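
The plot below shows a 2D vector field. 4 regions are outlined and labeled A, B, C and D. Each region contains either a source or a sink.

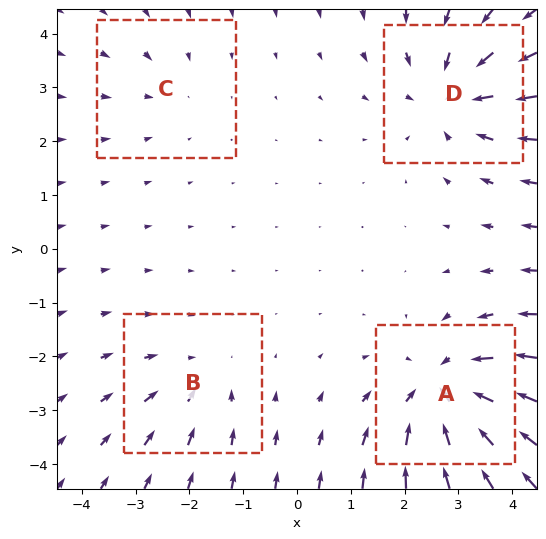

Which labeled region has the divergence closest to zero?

Divergence at each region's feature centre — A: about -6, B: about -3, C: about -2, D: about -5. Region C is closest to zero.

C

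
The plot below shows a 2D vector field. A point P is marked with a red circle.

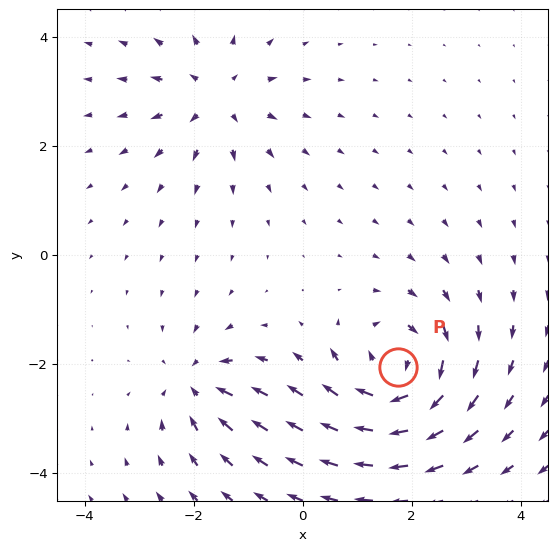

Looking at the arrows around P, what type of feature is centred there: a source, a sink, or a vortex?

vortex

At P (1.7, -2.1) the arrows circulate clockwise. Divergence ≈0, curl about -6 — near-zero divergence with nonzero curl is a vortex.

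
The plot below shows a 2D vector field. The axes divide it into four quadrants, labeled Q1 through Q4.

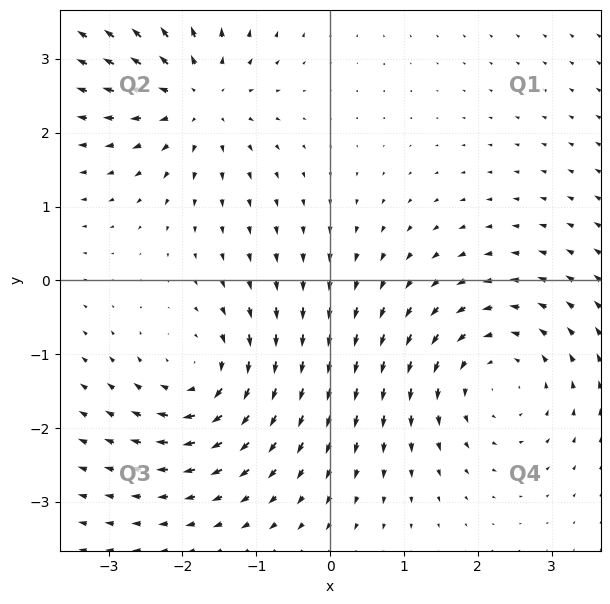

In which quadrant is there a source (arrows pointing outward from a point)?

The source sits at approximately (-1.8, 2.5), which lies in quadrant Q2. The divergence there is about +4, positive as expected for a source.

Q2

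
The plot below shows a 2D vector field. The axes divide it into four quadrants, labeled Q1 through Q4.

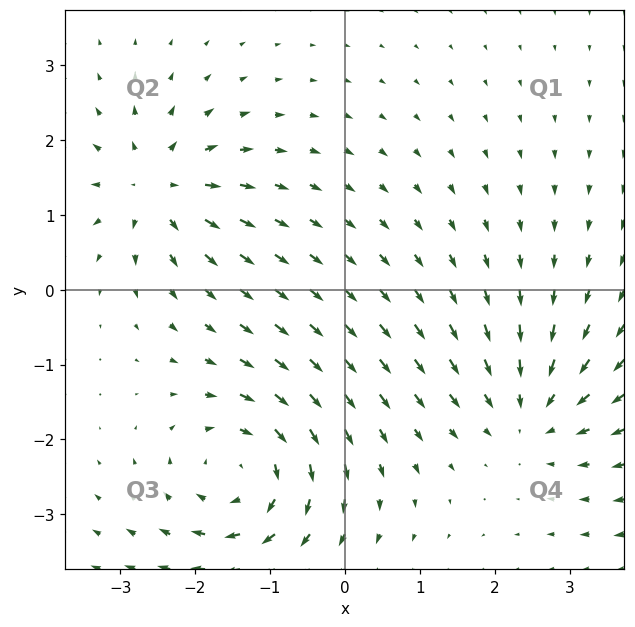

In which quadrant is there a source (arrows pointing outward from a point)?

The source sits at approximately (-2.5, 1.4), which lies in quadrant Q2. The divergence there is about +5, positive as expected for a source.

Q2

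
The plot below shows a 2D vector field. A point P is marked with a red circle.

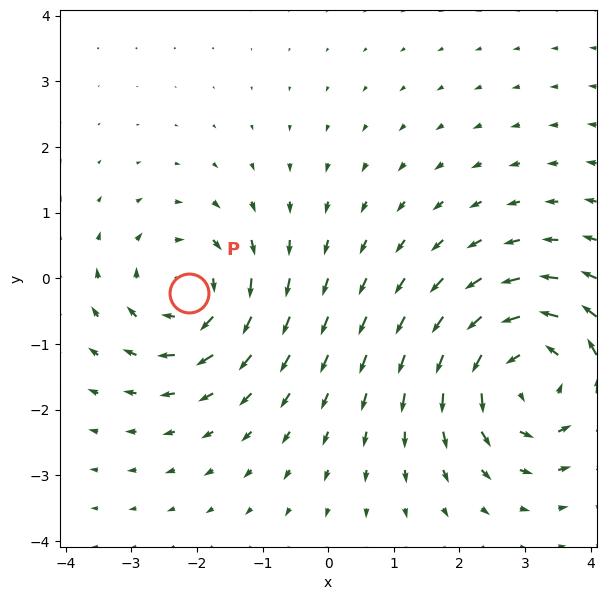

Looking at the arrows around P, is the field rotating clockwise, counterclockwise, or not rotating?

Near P at (-2.1, -0.2) the arrows circulate clockwise. The curl (z-component) there is about -4; negative curl means clockwise rotation.

clockwise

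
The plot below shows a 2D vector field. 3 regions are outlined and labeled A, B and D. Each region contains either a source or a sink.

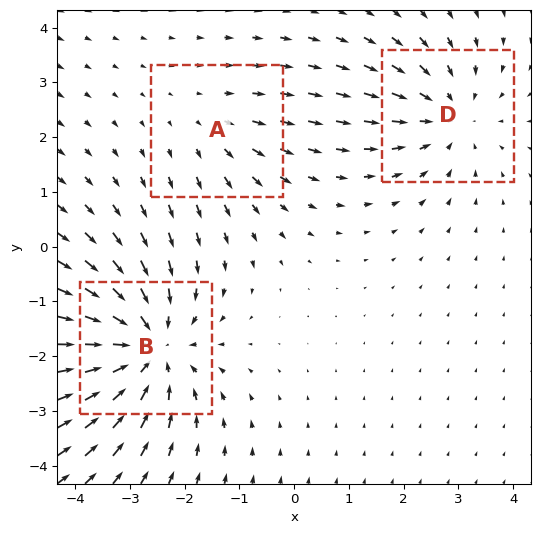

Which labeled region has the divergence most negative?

B

Divergence at each region's feature centre — A: about +2, B: about -4, D: about -3. Region B is most negative.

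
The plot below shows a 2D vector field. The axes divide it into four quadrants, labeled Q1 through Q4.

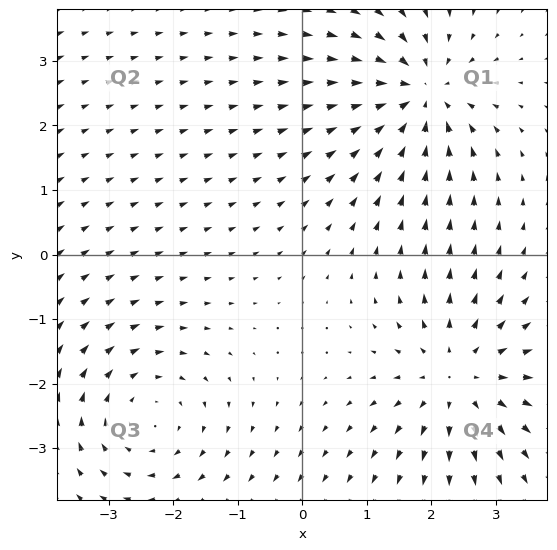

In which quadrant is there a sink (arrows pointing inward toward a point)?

The sink sits at approximately (1.8, 2.5), which lies in quadrant Q1. The divergence there is about -6, negative as expected for a sink.

Q1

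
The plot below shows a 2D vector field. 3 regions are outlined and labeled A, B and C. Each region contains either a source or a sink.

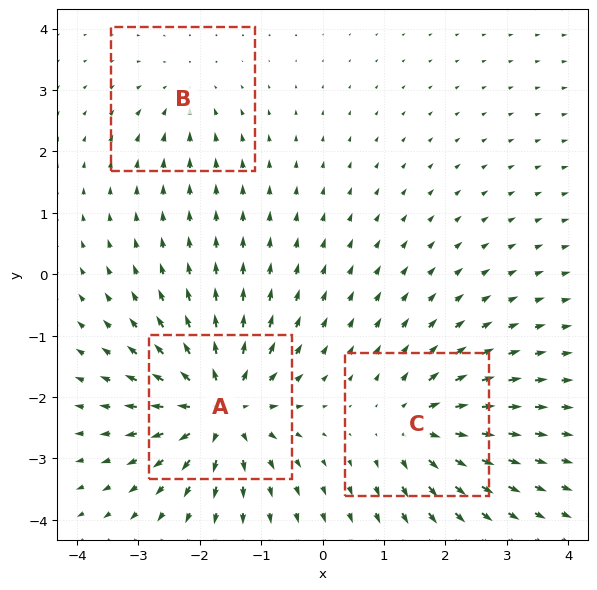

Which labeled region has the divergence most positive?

A

Divergence at each region's feature centre — A: about +6, B: about -2, C: about +4. Region A is most positive.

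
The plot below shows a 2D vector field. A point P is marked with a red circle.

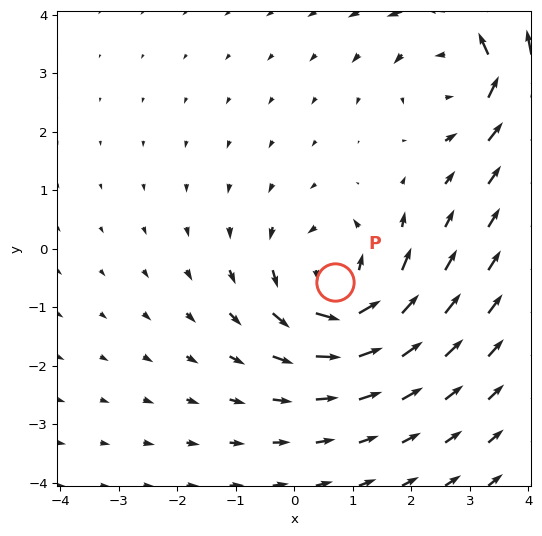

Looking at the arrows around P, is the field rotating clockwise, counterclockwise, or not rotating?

counterclockwise

Near P at (0.7, -0.6) the arrows circulate counterclockwise. The curl (z-component) there is about +5; positive curl means counterclockwise rotation.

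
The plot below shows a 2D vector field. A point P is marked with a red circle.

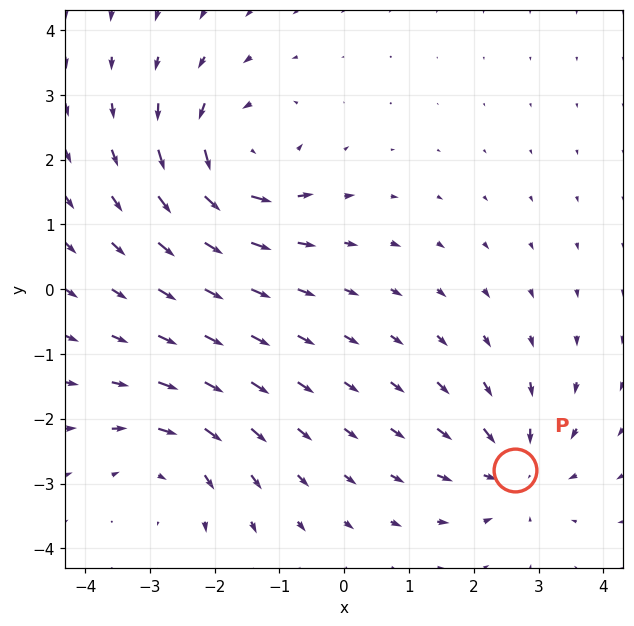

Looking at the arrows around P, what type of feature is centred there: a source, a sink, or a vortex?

At P (2.6, -2.8) the arrows converge inward. Divergence about -4, curl ≈0 — negative divergence with near-zero curl is a sink.

sink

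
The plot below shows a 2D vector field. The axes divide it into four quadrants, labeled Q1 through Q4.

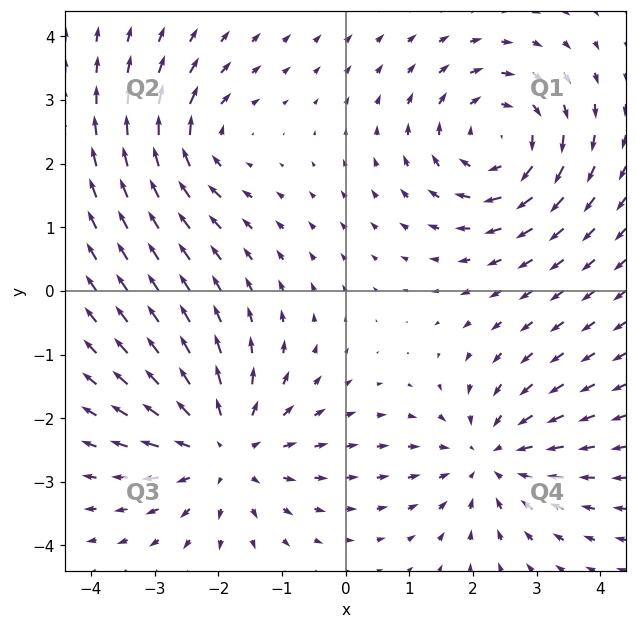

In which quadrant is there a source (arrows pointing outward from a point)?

The source sits at approximately (-1.9, -2.5), which lies in quadrant Q3. The divergence there is about +4, positive as expected for a source.

Q3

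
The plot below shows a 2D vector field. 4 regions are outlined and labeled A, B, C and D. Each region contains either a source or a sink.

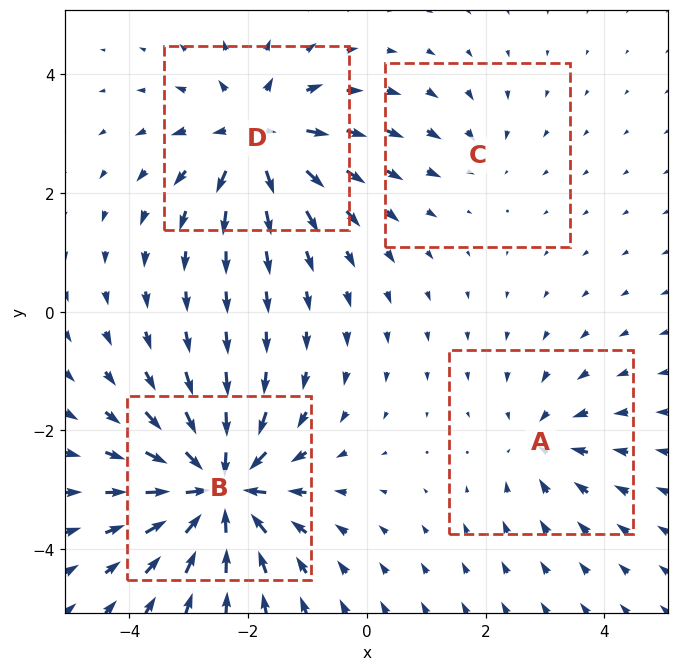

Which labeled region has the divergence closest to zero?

C

Divergence at each region's feature centre — A: about -4, B: about -9, C: about -2, D: about +7. Region C is closest to zero.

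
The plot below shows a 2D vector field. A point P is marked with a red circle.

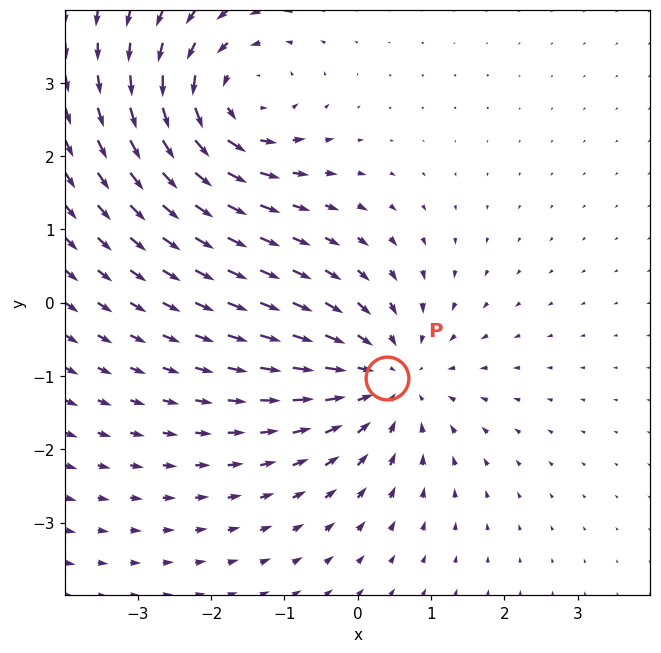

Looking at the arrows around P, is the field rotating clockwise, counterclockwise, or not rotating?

not rotating

Near P at (0.4, -1.0) the arrows show no circulation. The curl there is ≈0.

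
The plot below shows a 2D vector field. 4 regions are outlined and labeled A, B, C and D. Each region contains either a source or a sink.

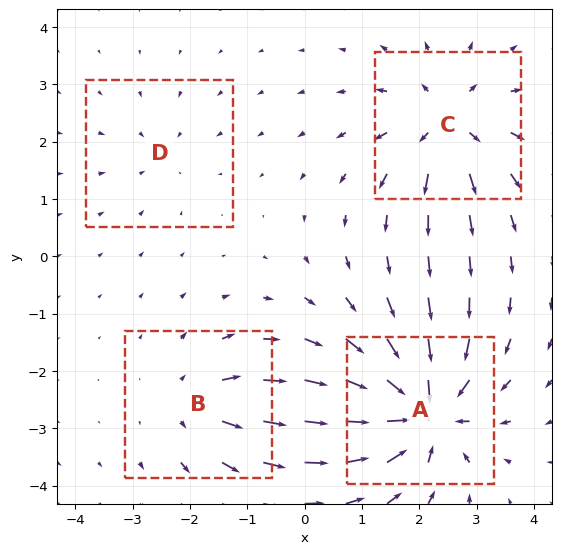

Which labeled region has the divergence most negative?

A

Divergence at each region's feature centre — A: about -9, B: about +4, C: about +6, D: about -2. Region A is most negative.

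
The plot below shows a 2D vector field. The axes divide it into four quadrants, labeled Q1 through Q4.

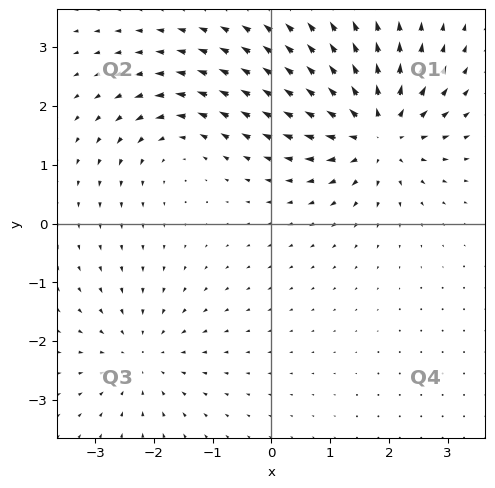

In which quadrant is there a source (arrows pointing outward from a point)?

Q1

The source sits at approximately (1.8, 1.5), which lies in quadrant Q1. The divergence there is about +6, positive as expected for a source.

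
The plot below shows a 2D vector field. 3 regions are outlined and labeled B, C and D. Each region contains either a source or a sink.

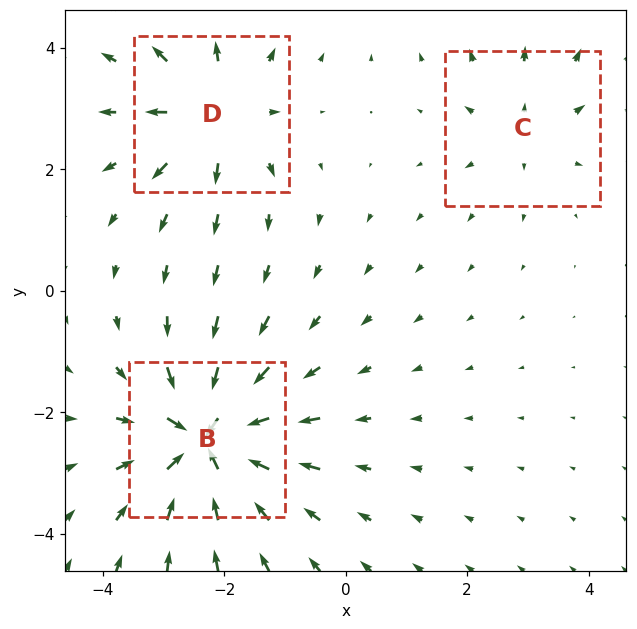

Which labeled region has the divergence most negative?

B

Divergence at each region's feature centre — B: about -6, C: about +2, D: about +4. Region B is most negative.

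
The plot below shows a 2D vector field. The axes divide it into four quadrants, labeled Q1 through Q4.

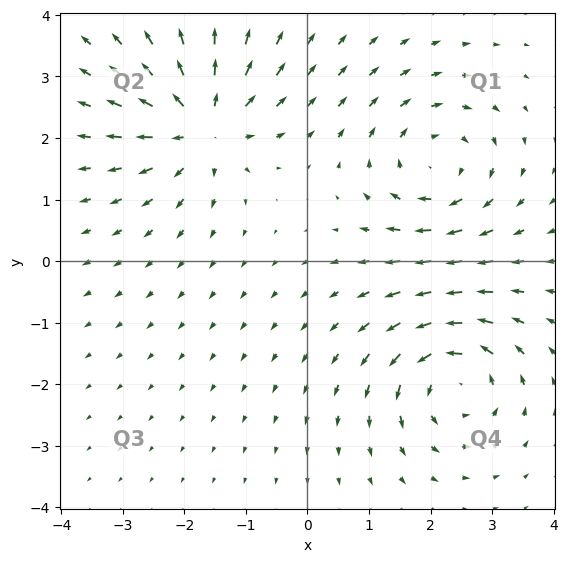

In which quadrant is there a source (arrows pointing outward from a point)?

The source sits at approximately (-1.7, 2.2), which lies in quadrant Q2. The divergence there is about +6, positive as expected for a source.

Q2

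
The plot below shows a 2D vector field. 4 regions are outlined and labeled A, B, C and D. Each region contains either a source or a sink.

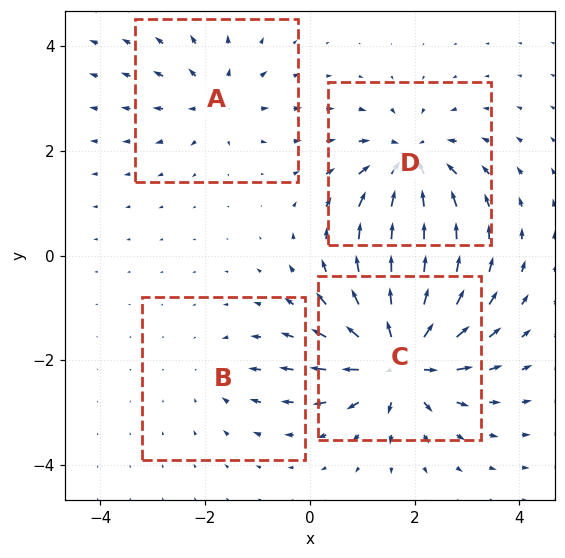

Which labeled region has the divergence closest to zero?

B

Divergence at each region's feature centre — A: about +4, B: about -2, C: about +9, D: about -6. Region B is closest to zero.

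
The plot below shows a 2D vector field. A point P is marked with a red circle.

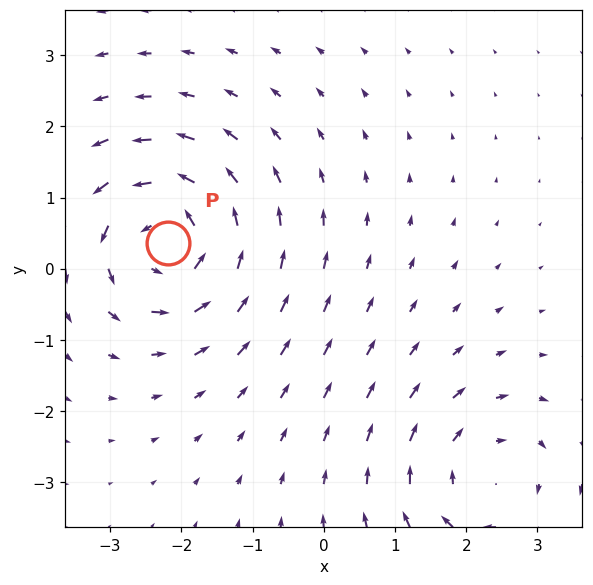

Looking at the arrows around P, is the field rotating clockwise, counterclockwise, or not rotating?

counterclockwise

Near P at (-2.2, 0.4) the arrows circulate counterclockwise. The curl (z-component) there is about +5; positive curl means counterclockwise rotation.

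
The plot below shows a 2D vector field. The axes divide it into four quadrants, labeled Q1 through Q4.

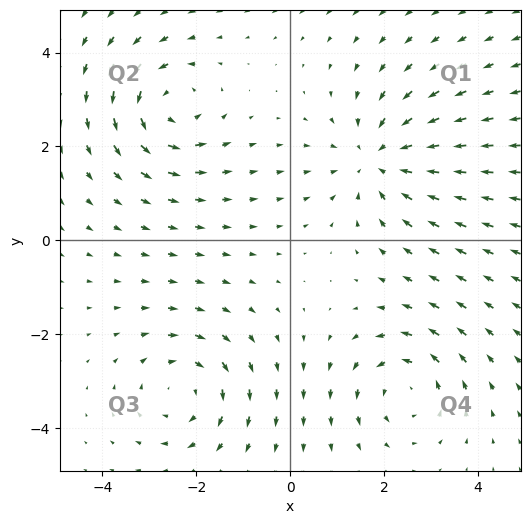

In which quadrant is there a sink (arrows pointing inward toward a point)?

The sink sits at approximately (1.9, 1.7), which lies in quadrant Q1. The divergence there is about -3, negative as expected for a sink.

Q1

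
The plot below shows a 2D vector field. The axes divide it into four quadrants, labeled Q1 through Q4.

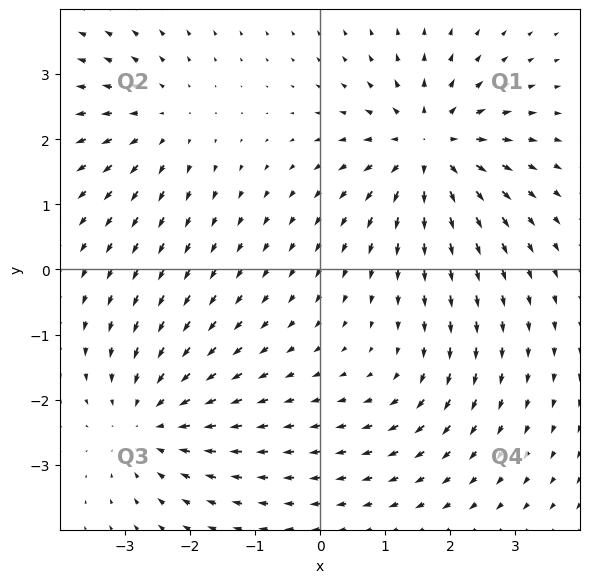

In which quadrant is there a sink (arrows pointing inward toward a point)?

The sink sits at approximately (-2.6, -2.3), which lies in quadrant Q3. The divergence there is about -4, negative as expected for a sink.

Q3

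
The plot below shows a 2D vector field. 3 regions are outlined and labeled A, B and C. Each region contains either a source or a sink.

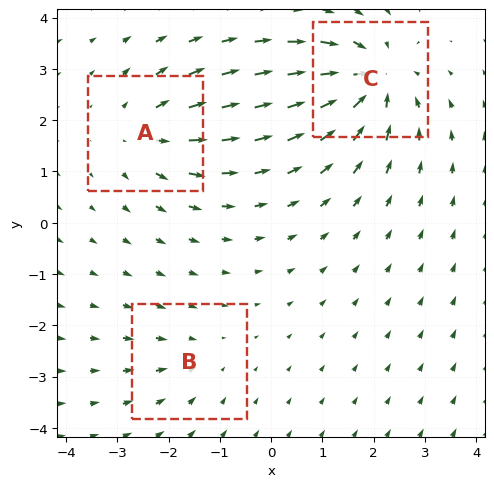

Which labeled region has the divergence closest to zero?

B

Divergence at each region's feature centre — A: about +4, B: about -2, C: about -6. Region B is closest to zero.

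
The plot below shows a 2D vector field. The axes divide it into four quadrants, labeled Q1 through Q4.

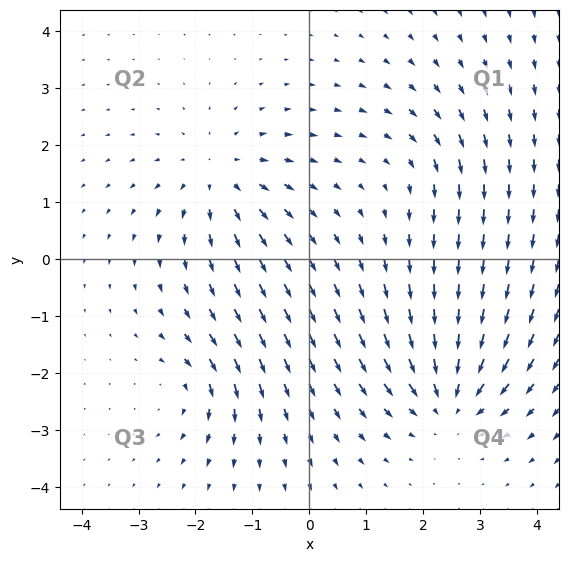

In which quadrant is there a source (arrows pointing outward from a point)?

Q2

The source sits at approximately (-1.6, 1.5), which lies in quadrant Q2. The divergence there is about +4, positive as expected for a source.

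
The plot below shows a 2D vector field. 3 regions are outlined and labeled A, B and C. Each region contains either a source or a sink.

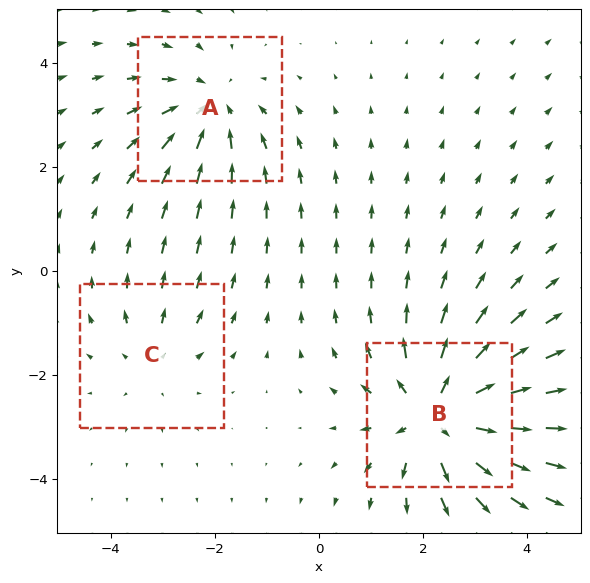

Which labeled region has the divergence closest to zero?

Divergence at each region's feature centre — A: about -3, B: about +5, C: about +2. Region C is closest to zero.

C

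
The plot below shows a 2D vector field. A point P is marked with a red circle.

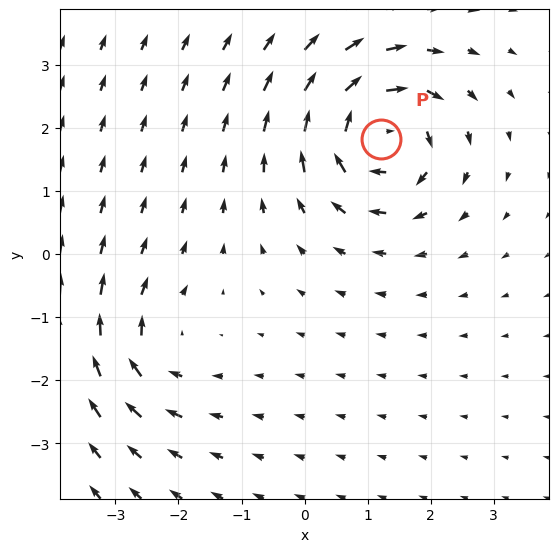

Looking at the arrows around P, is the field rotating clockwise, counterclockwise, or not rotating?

Near P at (1.2, 1.8) the arrows circulate clockwise. The curl (z-component) there is about -7; negative curl means clockwise rotation.

clockwise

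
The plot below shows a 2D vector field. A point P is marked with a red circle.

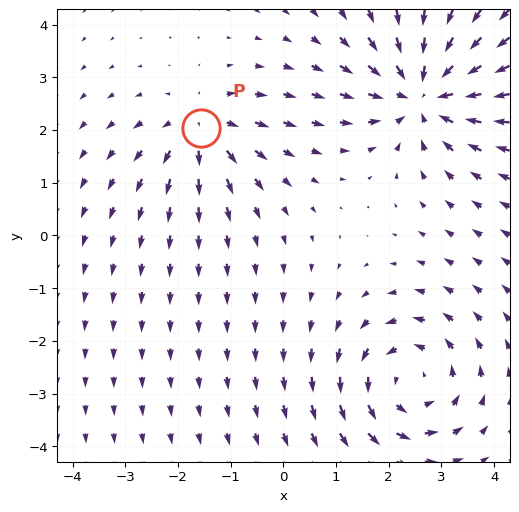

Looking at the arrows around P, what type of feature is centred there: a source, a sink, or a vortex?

At P (-1.6, 2.0) the arrows spread outward. Divergence about +3, curl ≈0 — positive divergence with near-zero curl is a source.

source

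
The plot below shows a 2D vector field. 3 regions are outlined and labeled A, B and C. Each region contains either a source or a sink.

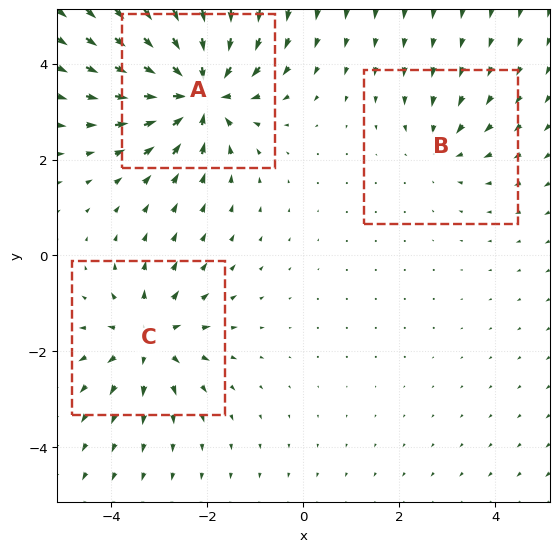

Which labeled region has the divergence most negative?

A

Divergence at each region's feature centre — A: about -6, B: about -2, C: about +3. Region A is most negative.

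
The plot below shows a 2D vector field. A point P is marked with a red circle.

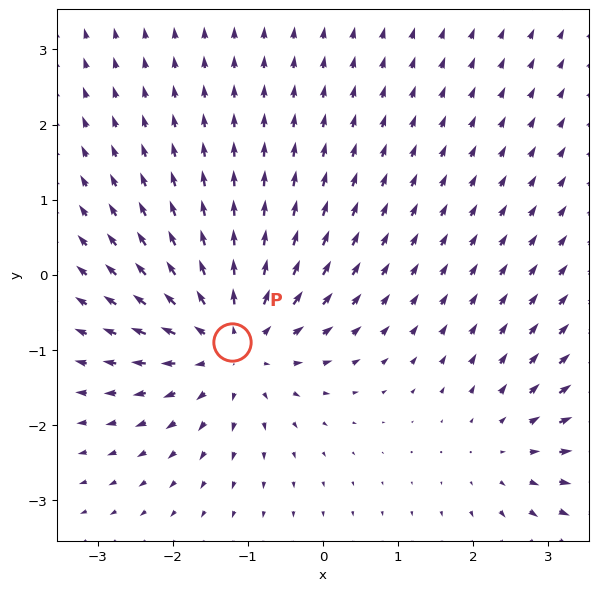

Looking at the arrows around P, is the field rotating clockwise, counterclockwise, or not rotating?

Near P at (-1.2, -0.9) the arrows show no circulation. The curl there is ≈0.

not rotating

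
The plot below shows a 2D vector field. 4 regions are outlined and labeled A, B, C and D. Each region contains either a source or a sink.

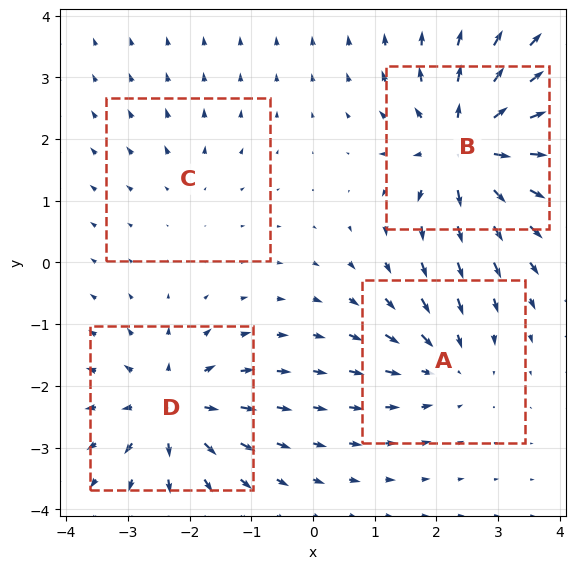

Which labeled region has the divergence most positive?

Divergence at each region's feature centre — A: about -4, B: about +8, C: about +2, D: about +6. Region B is most positive.

B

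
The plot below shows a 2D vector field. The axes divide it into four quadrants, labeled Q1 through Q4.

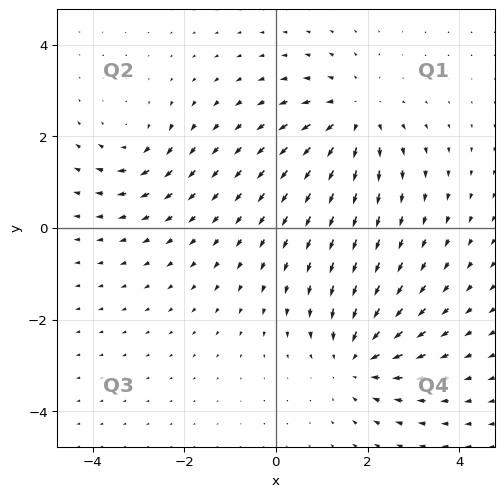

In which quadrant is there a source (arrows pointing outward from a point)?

The source sits at approximately (1.7, 2.4), which lies in quadrant Q1. The divergence there is about +4, positive as expected for a source.

Q1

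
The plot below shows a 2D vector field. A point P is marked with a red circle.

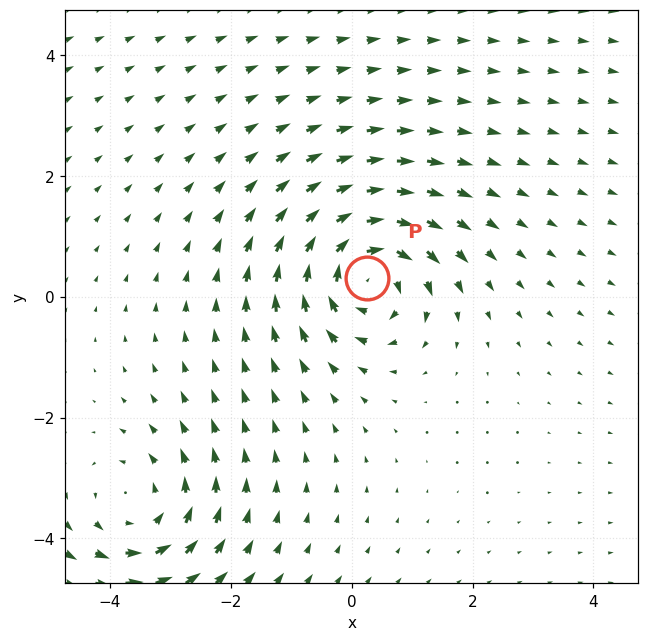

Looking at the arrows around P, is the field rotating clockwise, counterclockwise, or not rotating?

clockwise

Near P at (0.2, 0.3) the arrows circulate clockwise. The curl (z-component) there is about -5; negative curl means clockwise rotation.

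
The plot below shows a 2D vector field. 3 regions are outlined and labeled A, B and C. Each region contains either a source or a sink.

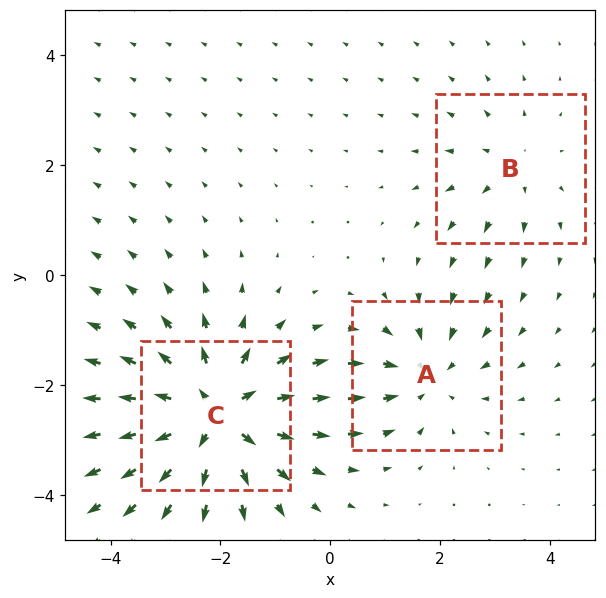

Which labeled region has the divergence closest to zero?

Divergence at each region's feature centre — A: about -3, B: about +2, C: about +5. Region B is closest to zero.

B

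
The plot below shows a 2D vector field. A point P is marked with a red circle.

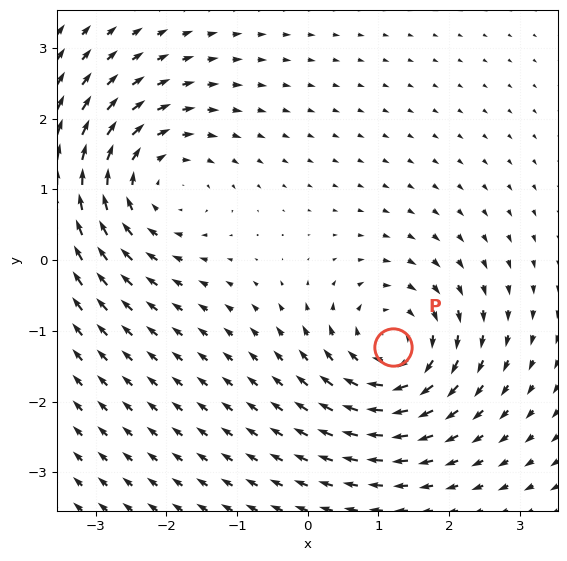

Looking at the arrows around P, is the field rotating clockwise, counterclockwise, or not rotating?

Near P at (1.2, -1.2) the arrows circulate clockwise. The curl (z-component) there is about -5; negative curl means clockwise rotation.

clockwise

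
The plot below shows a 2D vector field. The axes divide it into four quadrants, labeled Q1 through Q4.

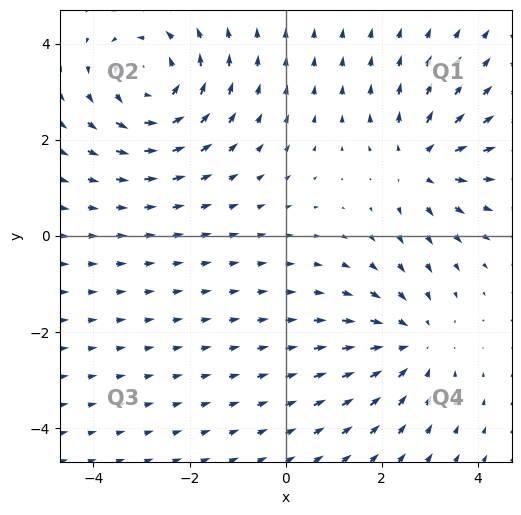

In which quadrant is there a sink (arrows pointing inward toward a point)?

The sink sits at approximately (2.6, -2.2), which lies in quadrant Q4. The divergence there is about -3, negative as expected for a sink.

Q4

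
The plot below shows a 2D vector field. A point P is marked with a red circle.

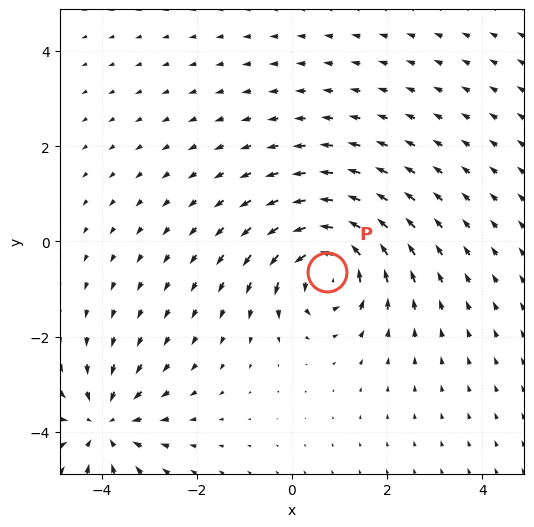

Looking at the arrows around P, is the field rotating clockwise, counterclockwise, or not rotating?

Near P at (0.7, -0.6) the arrows circulate counterclockwise. The curl (z-component) there is about +5; positive curl means counterclockwise rotation.

counterclockwise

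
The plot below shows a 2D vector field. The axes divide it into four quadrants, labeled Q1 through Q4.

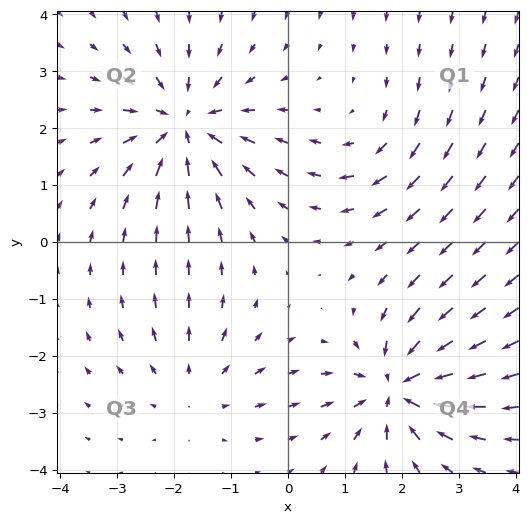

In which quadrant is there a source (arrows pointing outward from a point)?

The source sits at approximately (-1.6, -2.6), which lies in quadrant Q3. The divergence there is about +3, positive as expected for a source.

Q3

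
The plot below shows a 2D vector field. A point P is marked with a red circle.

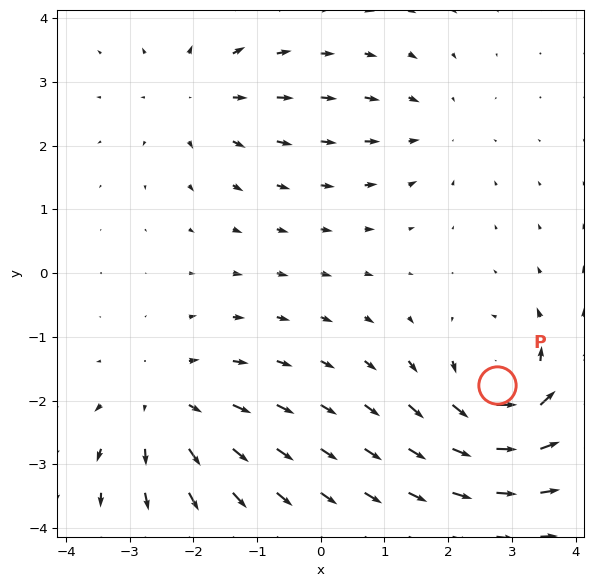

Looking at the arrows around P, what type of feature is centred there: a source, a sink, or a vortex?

vortex

At P (2.8, -1.8) the arrows circulate counterclockwise. Divergence ≈0, curl about +6 — near-zero divergence with nonzero curl is a vortex.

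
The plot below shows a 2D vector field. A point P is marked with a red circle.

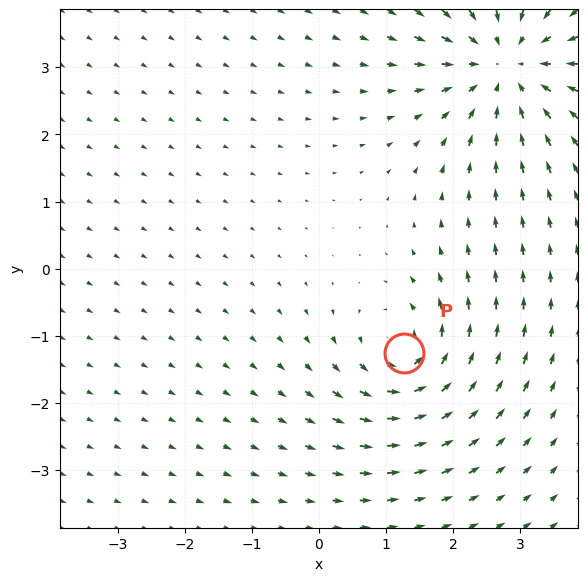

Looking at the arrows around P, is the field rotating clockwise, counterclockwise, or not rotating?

counterclockwise

Near P at (1.3, -1.3) the arrows circulate counterclockwise. The curl (z-component) there is about +4; positive curl means counterclockwise rotation.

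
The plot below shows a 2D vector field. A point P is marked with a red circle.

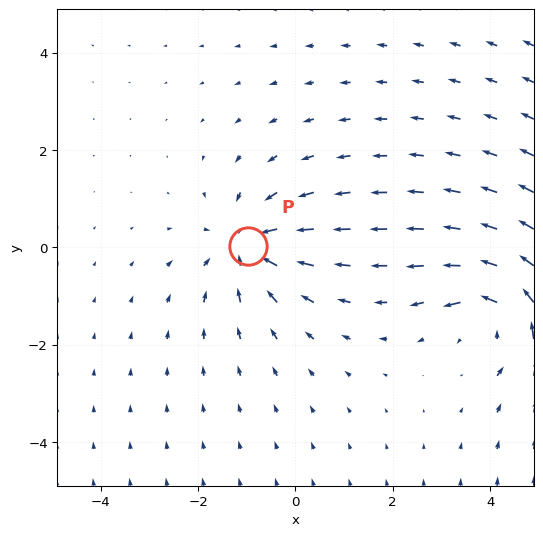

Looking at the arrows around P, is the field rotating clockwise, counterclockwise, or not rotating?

Near P at (-1.0, 0.0) the arrows show no circulation. The curl there is ≈0.

not rotating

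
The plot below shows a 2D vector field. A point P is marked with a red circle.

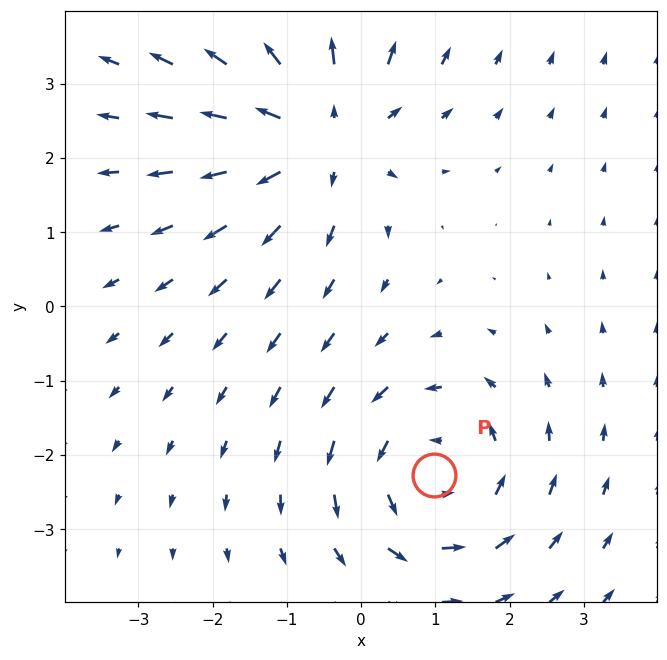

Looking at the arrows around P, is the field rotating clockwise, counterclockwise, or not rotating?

Near P at (1.0, -2.3) the arrows circulate counterclockwise. The curl (z-component) there is about +3; positive curl means counterclockwise rotation.

counterclockwise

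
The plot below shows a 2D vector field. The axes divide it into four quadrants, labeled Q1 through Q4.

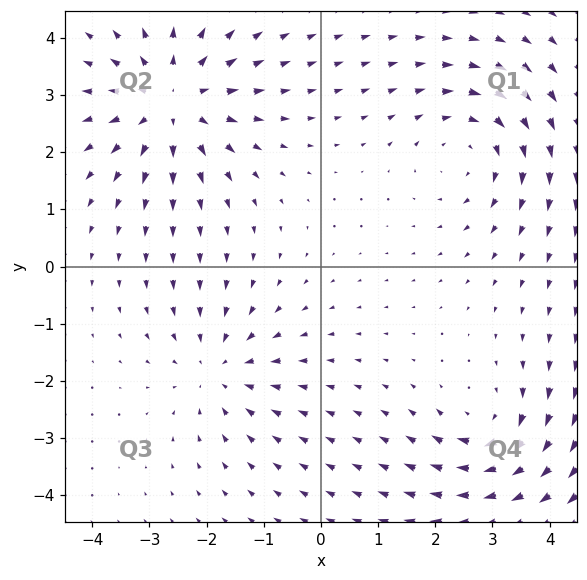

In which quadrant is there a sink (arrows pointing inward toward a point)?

The sink sits at approximately (-1.8, -1.8), which lies in quadrant Q3. The divergence there is about -3, negative as expected for a sink.

Q3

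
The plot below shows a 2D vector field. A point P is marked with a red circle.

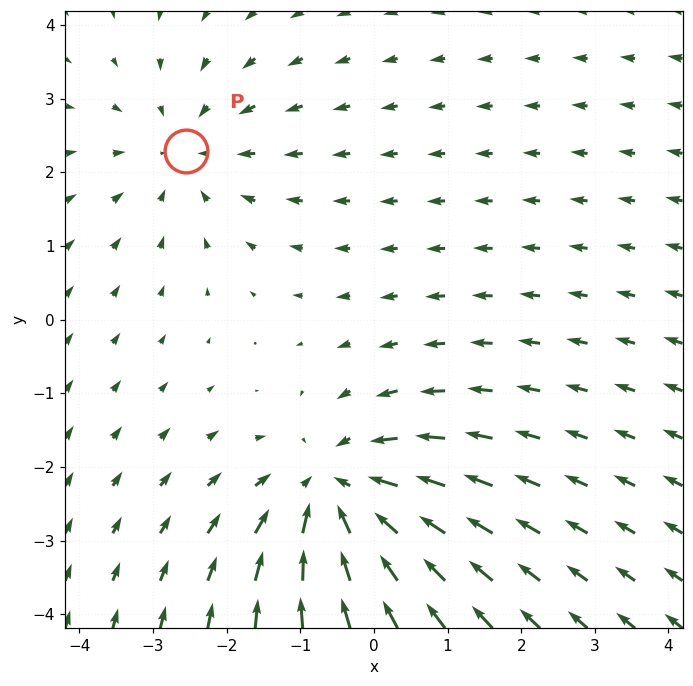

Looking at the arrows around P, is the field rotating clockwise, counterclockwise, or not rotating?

not rotating

Near P at (-2.5, 2.3) the arrows show no circulation. The curl there is ≈0.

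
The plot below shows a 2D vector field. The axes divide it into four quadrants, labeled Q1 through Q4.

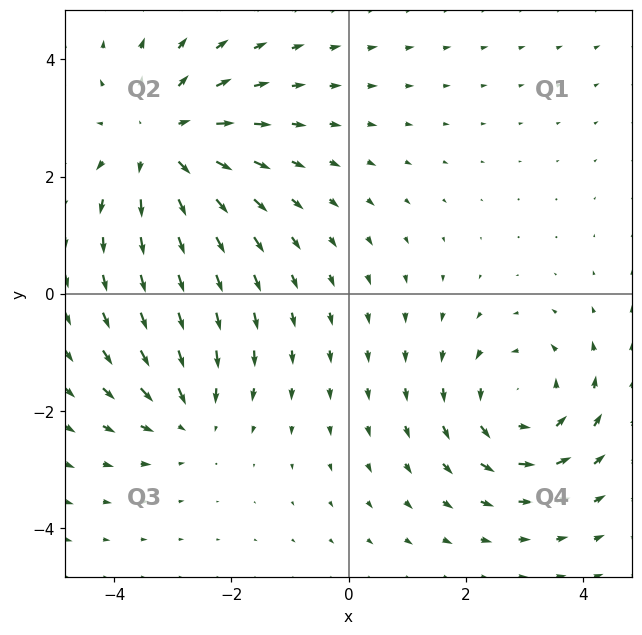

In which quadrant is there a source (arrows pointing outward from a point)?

The source sits at approximately (-3.2, 2.6), which lies in quadrant Q2. The divergence there is about +4, positive as expected for a source.

Q2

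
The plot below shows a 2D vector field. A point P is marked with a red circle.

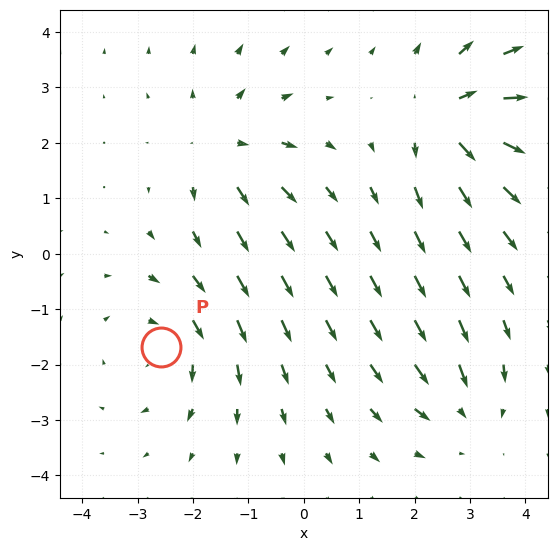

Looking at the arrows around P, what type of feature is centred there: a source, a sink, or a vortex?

At P (-2.6, -1.7) the arrows circulate clockwise. Divergence ≈0, curl about -4 — near-zero divergence with nonzero curl is a vortex.

vortex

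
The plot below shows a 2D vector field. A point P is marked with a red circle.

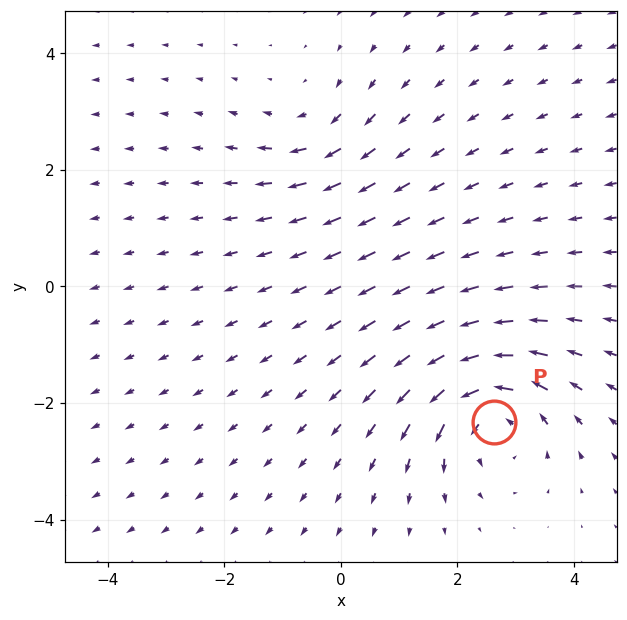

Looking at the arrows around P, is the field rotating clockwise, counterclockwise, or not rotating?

Near P at (2.6, -2.3) the arrows circulate counterclockwise. The curl (z-component) there is about +5; positive curl means counterclockwise rotation.

counterclockwise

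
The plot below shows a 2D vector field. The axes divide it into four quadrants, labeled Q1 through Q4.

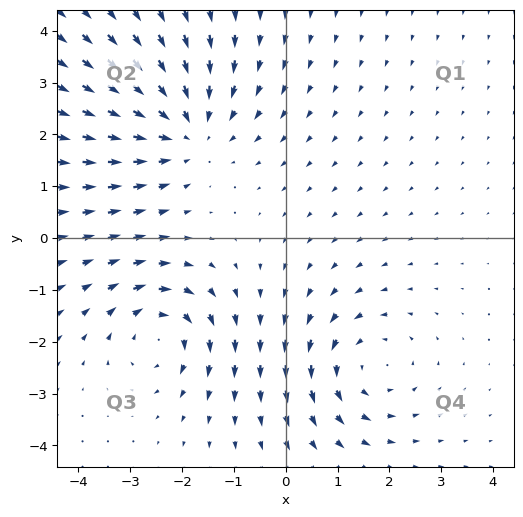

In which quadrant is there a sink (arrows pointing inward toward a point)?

The sink sits at approximately (-1.9, 2.1), which lies in quadrant Q2. The divergence there is about -3, negative as expected for a sink.

Q2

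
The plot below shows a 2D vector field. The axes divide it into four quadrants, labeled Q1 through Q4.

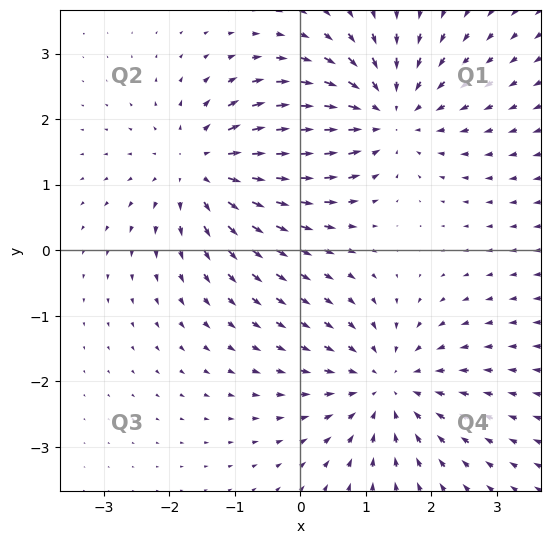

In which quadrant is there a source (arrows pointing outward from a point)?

The source sits at approximately (-1.5, 1.3), which lies in quadrant Q2. The divergence there is about +4, positive as expected for a source.

Q2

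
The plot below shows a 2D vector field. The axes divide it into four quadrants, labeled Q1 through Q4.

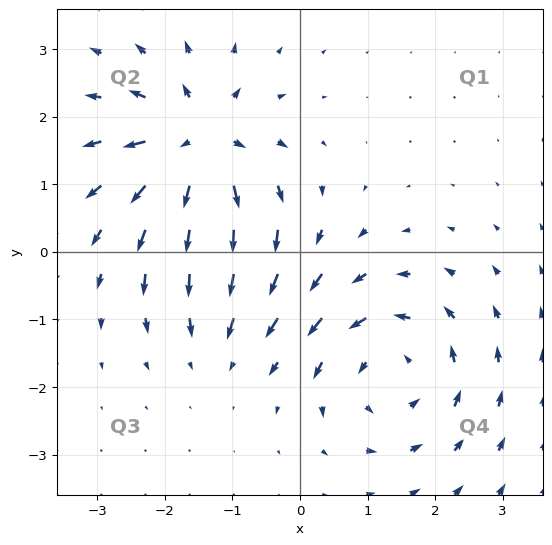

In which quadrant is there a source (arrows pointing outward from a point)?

The source sits at approximately (-1.5, 1.6), which lies in quadrant Q2. The divergence there is about +6, positive as expected for a source.

Q2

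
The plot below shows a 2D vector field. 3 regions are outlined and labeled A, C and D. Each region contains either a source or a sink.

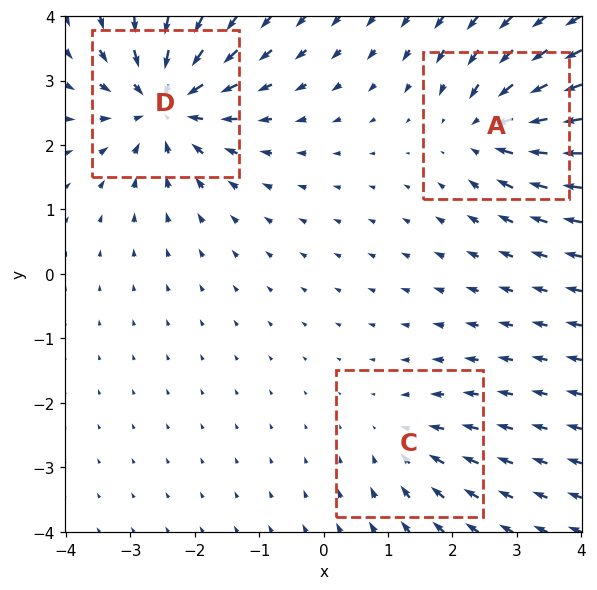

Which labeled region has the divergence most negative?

Divergence at each region's feature centre — A: about -4, C: about -2, D: about -6. Region D is most negative.

D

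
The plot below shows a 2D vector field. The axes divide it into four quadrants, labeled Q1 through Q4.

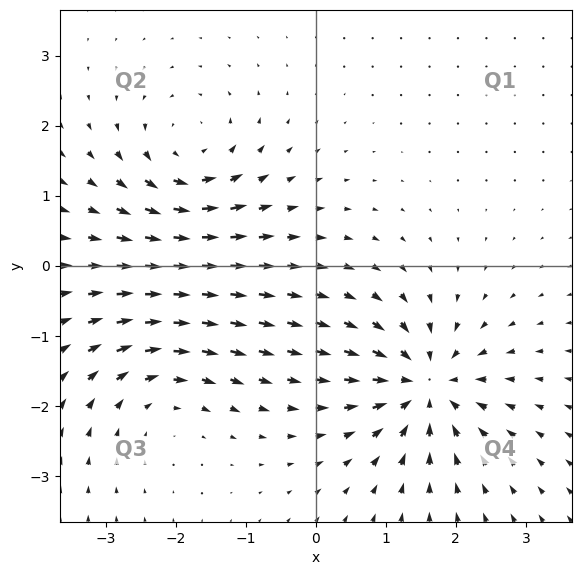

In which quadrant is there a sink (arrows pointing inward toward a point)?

The sink sits at approximately (1.6, -1.7), which lies in quadrant Q4. The divergence there is about -7, negative as expected for a sink.

Q4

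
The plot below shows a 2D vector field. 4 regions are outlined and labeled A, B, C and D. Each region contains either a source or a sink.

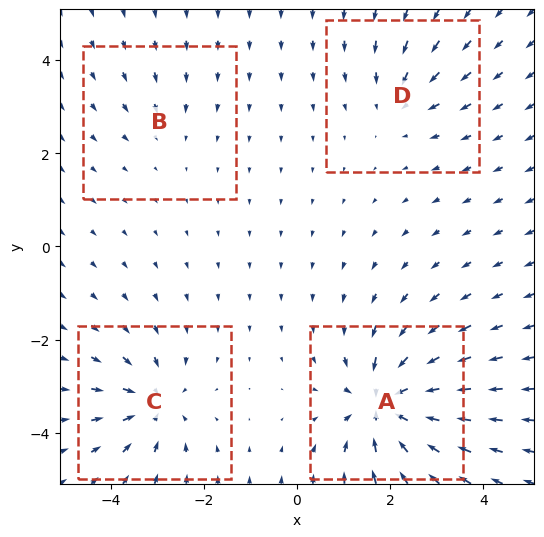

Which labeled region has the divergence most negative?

A

Divergence at each region's feature centre — A: about -8, B: about -2, C: about -5, D: about -4. Region A is most negative.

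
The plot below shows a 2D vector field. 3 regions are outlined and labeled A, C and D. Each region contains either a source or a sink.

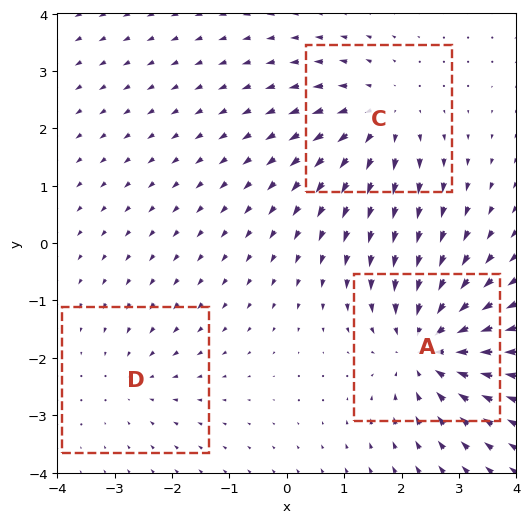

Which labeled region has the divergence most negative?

Divergence at each region's feature centre — A: about -5, C: about +3, D: about -2. Region A is most negative.

A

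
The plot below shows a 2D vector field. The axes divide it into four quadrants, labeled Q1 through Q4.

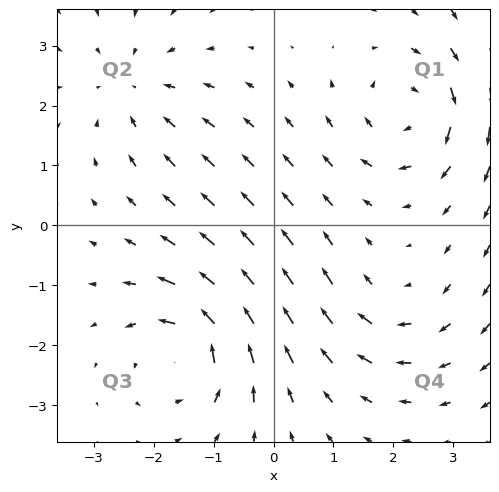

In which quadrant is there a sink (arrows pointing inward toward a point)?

Q2

The sink sits at approximately (-2.3, 2.3), which lies in quadrant Q2. The divergence there is about -3, negative as expected for a sink.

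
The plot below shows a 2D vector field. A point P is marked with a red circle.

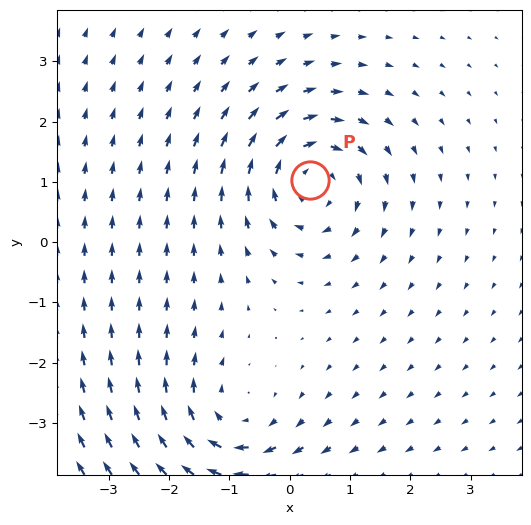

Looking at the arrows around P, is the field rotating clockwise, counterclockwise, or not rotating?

Near P at (0.3, 1.0) the arrows circulate clockwise. The curl (z-component) there is about -4; negative curl means clockwise rotation.

clockwise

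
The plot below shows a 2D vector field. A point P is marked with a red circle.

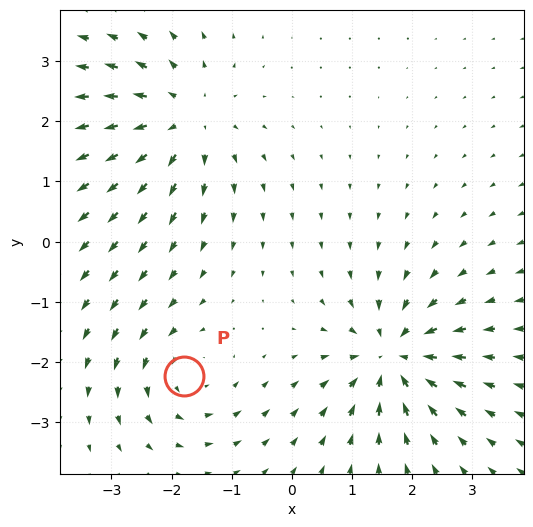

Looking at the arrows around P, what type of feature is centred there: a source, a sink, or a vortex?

At P (-1.8, -2.2) the arrows circulate counterclockwise. Divergence ≈0, curl about +4 — near-zero divergence with nonzero curl is a vortex.

vortex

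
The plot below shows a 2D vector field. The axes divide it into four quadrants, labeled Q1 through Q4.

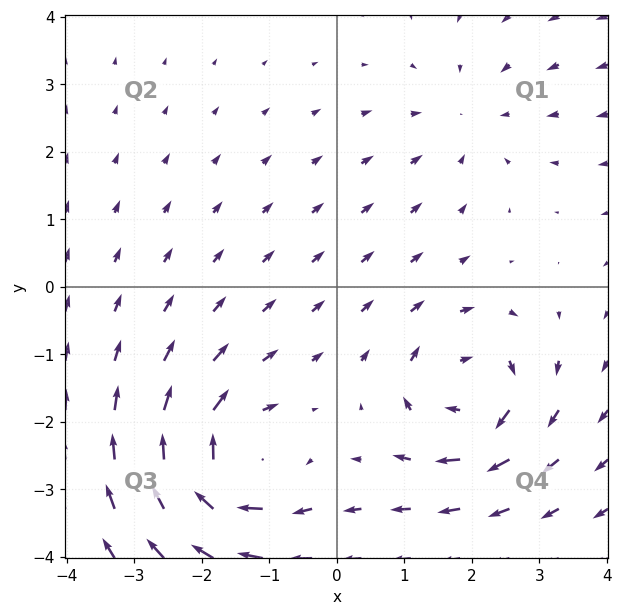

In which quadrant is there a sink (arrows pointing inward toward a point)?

The sink sits at approximately (2.0, 2.5), which lies in quadrant Q1. The divergence there is about -2, negative as expected for a sink.

Q1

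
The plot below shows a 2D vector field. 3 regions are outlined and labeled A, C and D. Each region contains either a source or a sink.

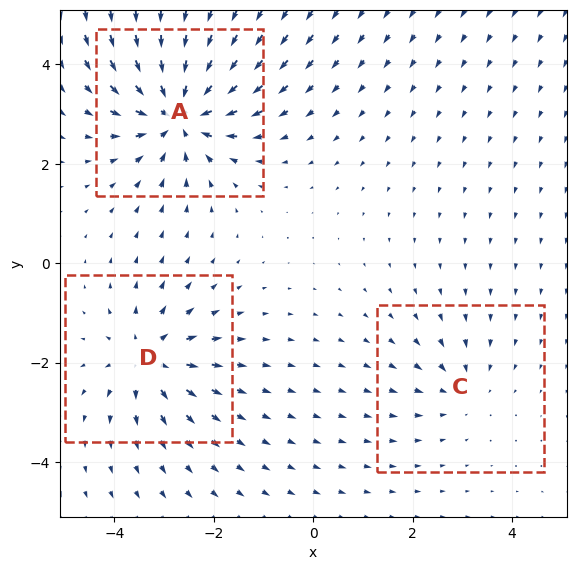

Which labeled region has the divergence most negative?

A

Divergence at each region's feature centre — A: about -6, C: about -2, D: about +4. Region A is most negative.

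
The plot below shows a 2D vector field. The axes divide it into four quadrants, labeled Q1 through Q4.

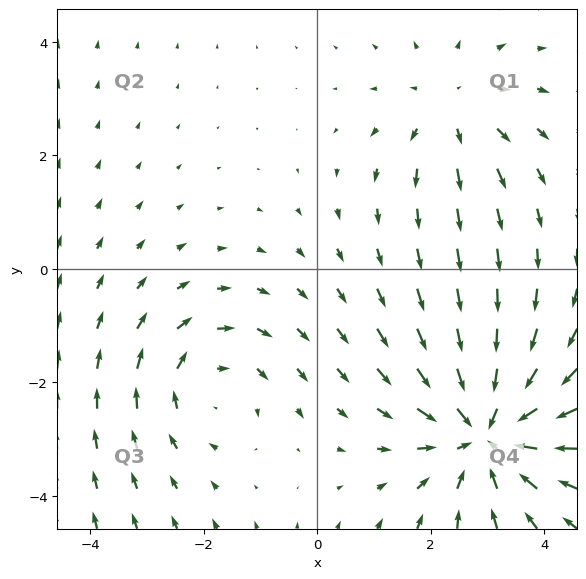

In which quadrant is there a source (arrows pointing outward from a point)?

The source sits at approximately (2.4, 2.8), which lies in quadrant Q1. The divergence there is about +2, positive as expected for a source.

Q1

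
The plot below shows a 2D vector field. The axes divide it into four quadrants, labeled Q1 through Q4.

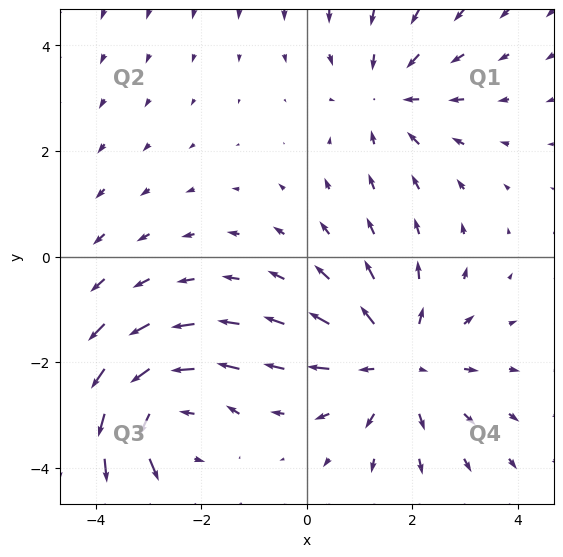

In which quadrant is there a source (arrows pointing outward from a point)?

Q4

The source sits at approximately (1.7, -2.0), which lies in quadrant Q4. The divergence there is about +4, positive as expected for a source.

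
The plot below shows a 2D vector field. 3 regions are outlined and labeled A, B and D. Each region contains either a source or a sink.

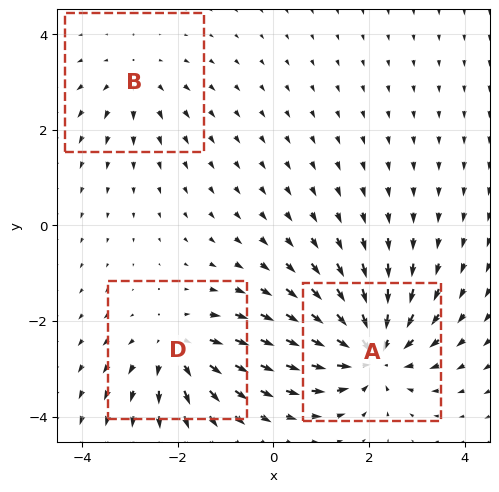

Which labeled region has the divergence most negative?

Divergence at each region's feature centre — A: about -5, B: about +2, D: about +3. Region A is most negative.

A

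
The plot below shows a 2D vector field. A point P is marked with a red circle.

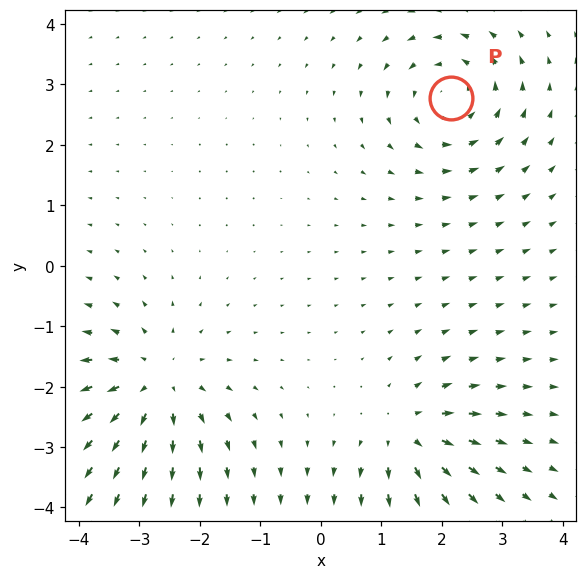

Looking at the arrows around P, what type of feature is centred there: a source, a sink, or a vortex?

At P (2.2, 2.8) the arrows circulate counterclockwise. Divergence ≈0, curl about +5 — near-zero divergence with nonzero curl is a vortex.

vortex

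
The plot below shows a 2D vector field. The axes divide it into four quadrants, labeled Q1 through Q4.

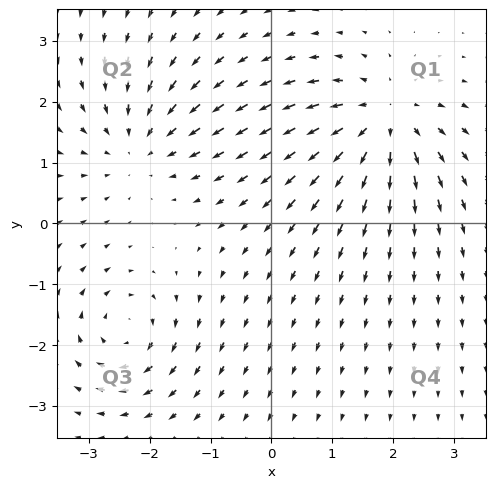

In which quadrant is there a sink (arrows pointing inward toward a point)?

The sink sits at approximately (-2.2, 1.3), which lies in quadrant Q2. The divergence there is about -3, negative as expected for a sink.

Q2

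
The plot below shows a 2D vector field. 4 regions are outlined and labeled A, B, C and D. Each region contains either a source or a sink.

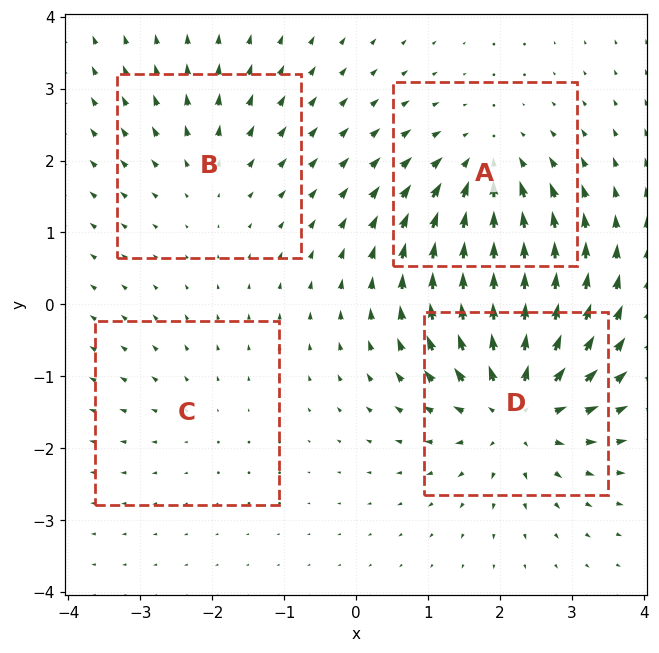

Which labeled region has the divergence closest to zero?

C

Divergence at each region's feature centre — A: about -5, B: about +3, C: about +2, D: about +7. Region C is closest to zero.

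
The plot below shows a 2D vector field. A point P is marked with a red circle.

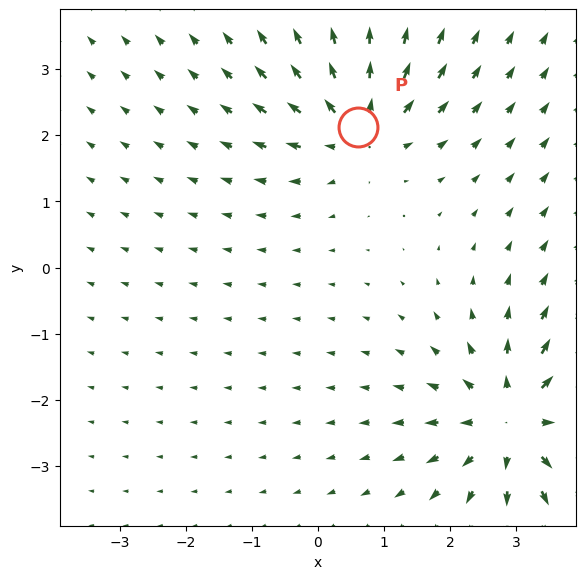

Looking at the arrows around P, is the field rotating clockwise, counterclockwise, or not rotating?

not rotating

Near P at (0.6, 2.1) the arrows show no circulation. The curl there is ≈0.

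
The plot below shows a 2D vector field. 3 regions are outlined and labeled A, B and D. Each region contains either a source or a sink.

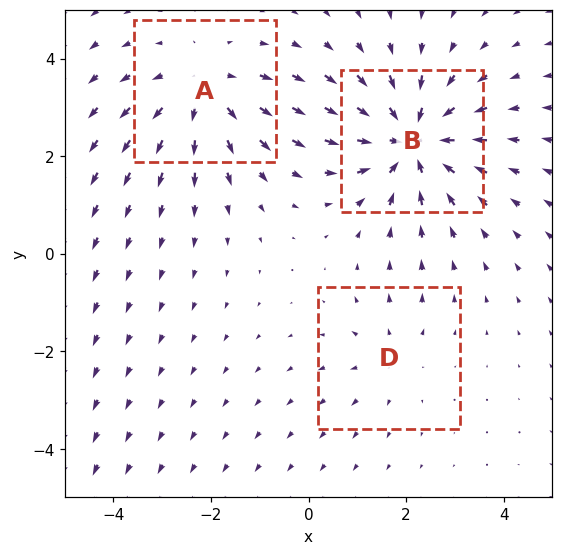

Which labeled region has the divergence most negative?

B

Divergence at each region's feature centre — A: about +3, B: about -5, D: about +2. Region B is most negative.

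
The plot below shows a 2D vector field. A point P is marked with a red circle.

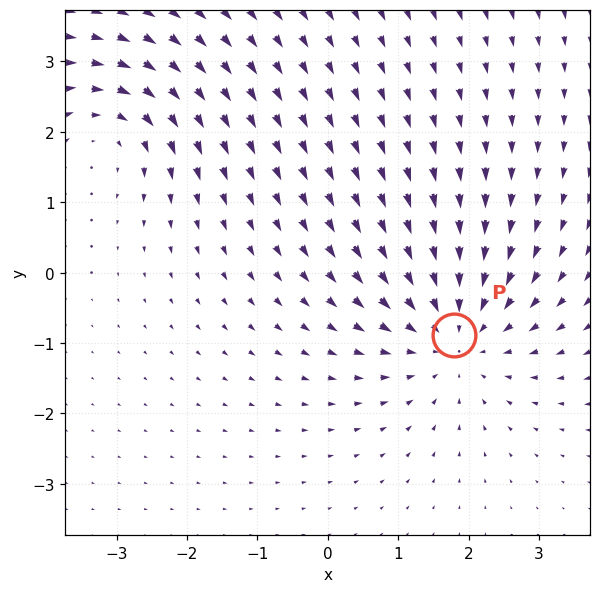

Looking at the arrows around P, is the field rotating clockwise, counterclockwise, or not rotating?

not rotating

Near P at (1.8, -0.9) the arrows show no circulation. The curl there is ≈0.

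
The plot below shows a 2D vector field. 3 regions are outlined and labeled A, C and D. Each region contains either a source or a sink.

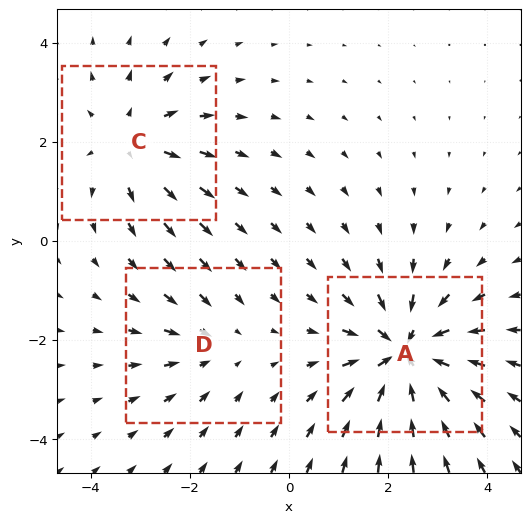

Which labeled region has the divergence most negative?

Divergence at each region's feature centre — A: about -5, C: about +3, D: about -2. Region A is most negative.

A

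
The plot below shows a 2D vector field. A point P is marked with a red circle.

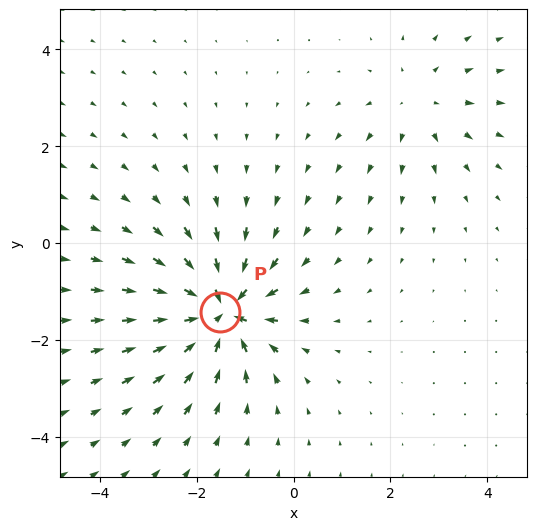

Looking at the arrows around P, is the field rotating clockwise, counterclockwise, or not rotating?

Near P at (-1.5, -1.4) the arrows show no circulation. The curl there is ≈0.

not rotating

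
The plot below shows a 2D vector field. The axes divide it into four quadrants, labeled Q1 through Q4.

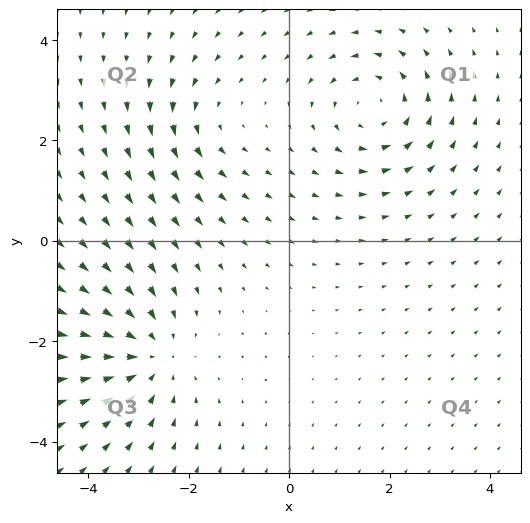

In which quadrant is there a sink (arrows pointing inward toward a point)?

The sink sits at approximately (-2.8, -2.3), which lies in quadrant Q3. The divergence there is about -4, negative as expected for a sink.

Q3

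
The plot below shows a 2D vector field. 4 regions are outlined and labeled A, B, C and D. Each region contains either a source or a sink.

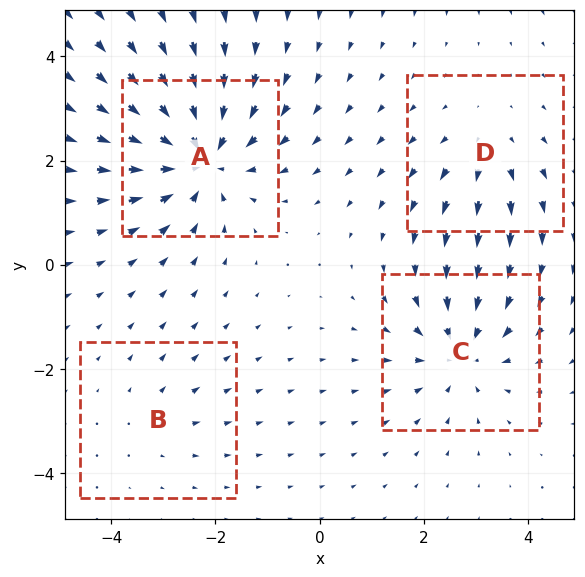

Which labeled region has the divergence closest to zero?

Divergence at each region's feature centre — A: about -7, B: about +2, C: about -5, D: about +3. Region B is closest to zero.

B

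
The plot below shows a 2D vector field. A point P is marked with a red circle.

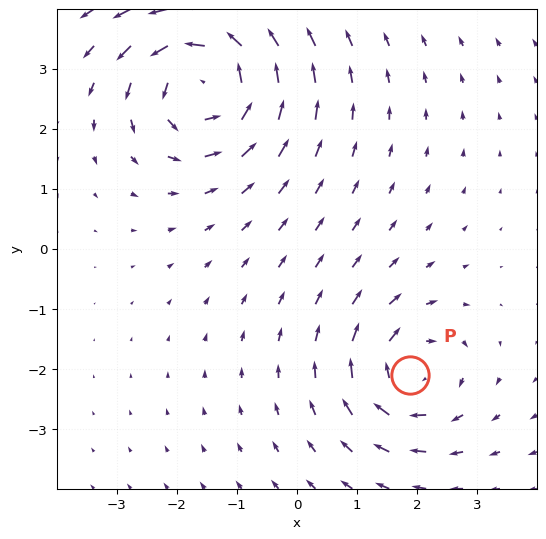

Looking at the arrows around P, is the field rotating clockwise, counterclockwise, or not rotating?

Near P at (1.9, -2.1) the arrows circulate clockwise. The curl (z-component) there is about -3; negative curl means clockwise rotation.

clockwise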